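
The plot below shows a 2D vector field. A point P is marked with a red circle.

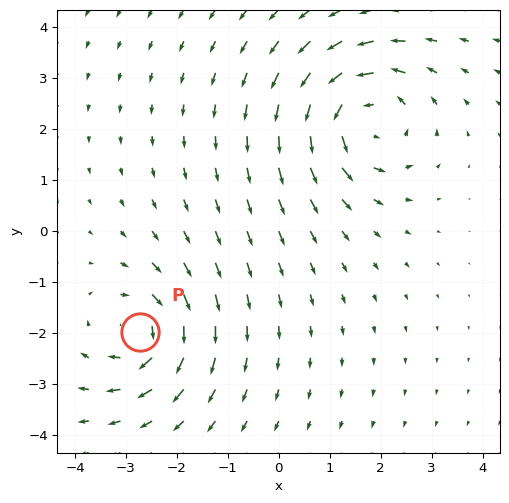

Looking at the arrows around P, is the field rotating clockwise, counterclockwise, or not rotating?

clockwise

Near P at (-2.7, -2.0) the arrows circulate clockwise. The curl (z-component) there is about -5; negative curl means clockwise rotation.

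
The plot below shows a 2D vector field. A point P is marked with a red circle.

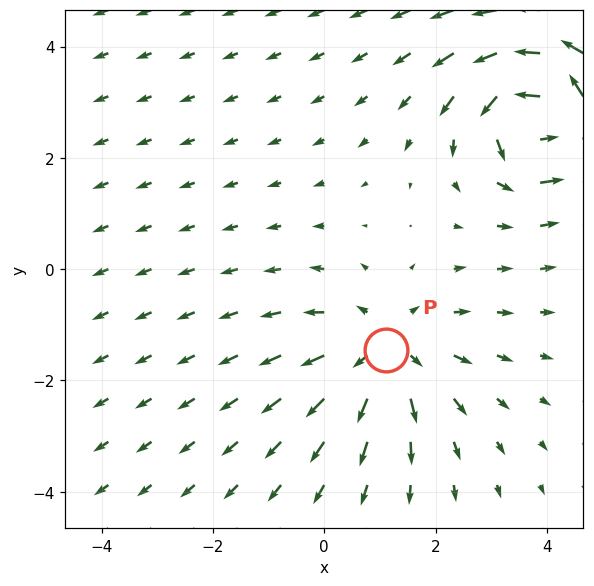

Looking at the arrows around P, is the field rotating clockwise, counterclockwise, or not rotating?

Near P at (1.1, -1.4) the arrows show no circulation. The curl there is ≈0.

not rotating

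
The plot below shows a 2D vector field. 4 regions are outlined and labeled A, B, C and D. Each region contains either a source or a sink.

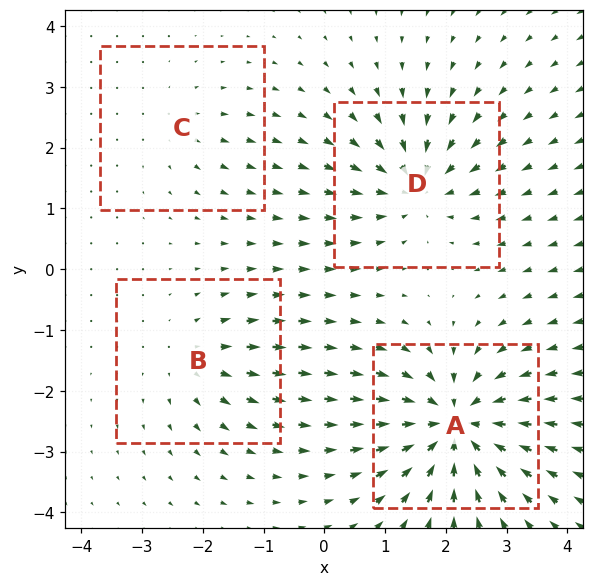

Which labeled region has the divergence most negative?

Divergence at each region's feature centre — A: about -8, B: about +4, C: about +2, D: about -6. Region A is most negative.

A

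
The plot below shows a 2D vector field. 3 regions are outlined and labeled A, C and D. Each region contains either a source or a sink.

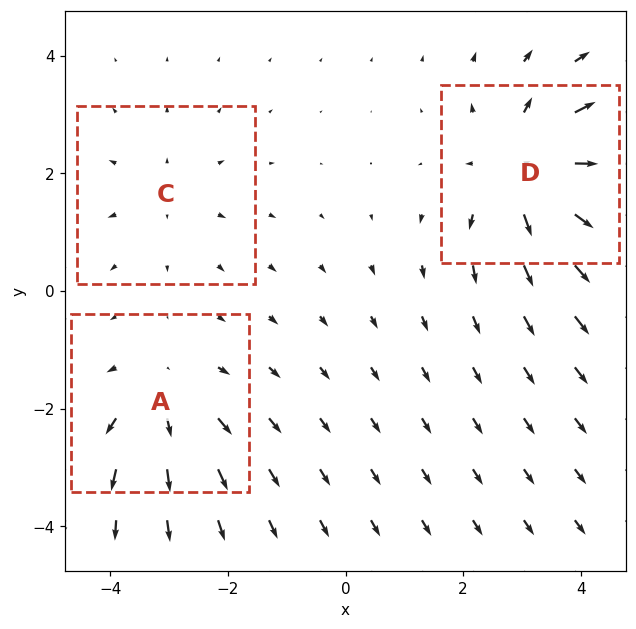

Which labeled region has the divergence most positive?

D

Divergence at each region's feature centre — A: about +3, C: about +2, D: about +5. Region D is most positive.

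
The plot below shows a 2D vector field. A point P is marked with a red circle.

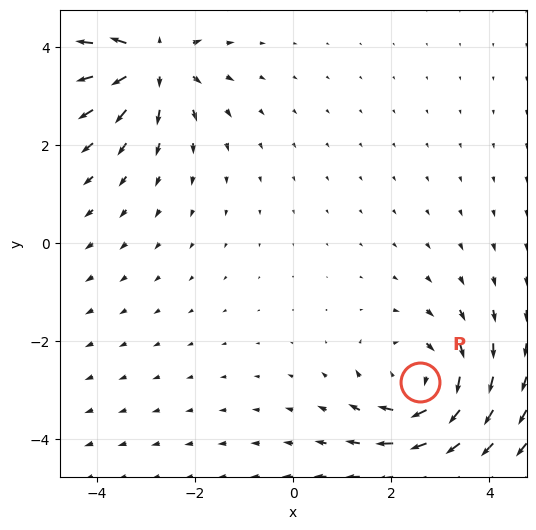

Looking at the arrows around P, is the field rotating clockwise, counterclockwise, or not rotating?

clockwise

Near P at (2.6, -2.8) the arrows circulate clockwise. The curl (z-component) there is about -3; negative curl means clockwise rotation.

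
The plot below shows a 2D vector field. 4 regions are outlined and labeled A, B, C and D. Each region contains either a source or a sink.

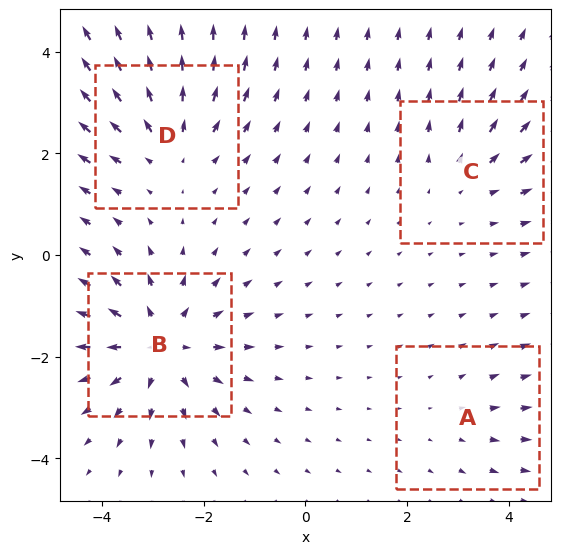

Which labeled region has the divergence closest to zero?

Divergence at each region's feature centre — A: about +2, B: about +6, C: about +3, D: about +4. Region A is closest to zero.

A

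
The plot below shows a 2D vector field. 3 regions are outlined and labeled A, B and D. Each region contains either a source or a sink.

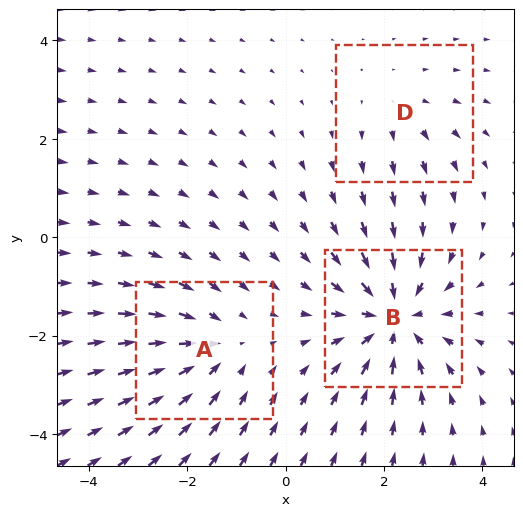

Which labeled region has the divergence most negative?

Divergence at each region's feature centre — A: about -3, B: about -4, D: about +2. Region B is most negative.

B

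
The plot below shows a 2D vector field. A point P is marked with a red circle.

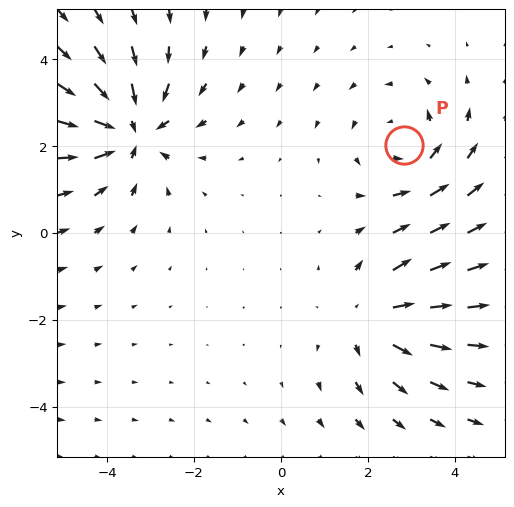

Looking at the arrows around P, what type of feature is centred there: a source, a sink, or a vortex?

At P (2.8, 2.0) the arrows circulate counterclockwise. Divergence ≈0, curl about +2 — near-zero divergence with nonzero curl is a vortex.

vortex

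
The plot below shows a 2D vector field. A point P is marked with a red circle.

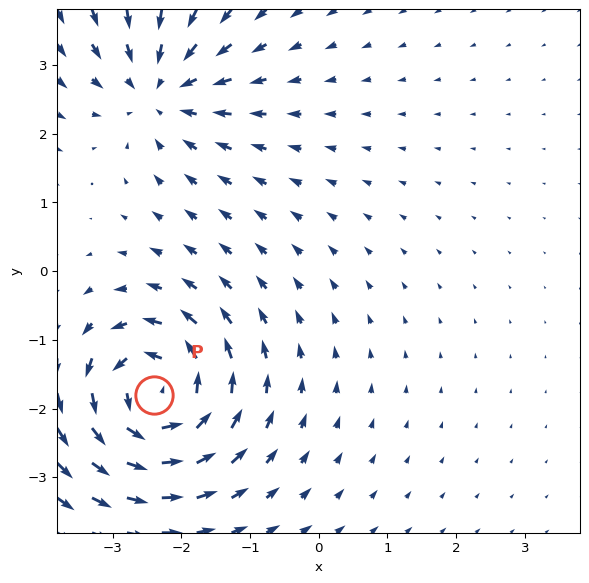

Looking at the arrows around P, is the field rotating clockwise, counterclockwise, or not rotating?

counterclockwise

Near P at (-2.4, -1.8) the arrows circulate counterclockwise. The curl (z-component) there is about +6; positive curl means counterclockwise rotation.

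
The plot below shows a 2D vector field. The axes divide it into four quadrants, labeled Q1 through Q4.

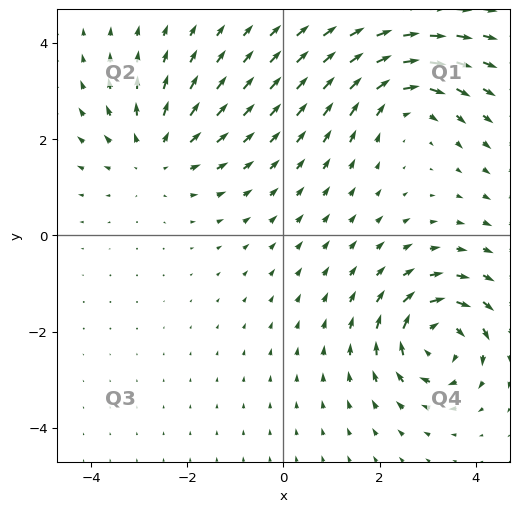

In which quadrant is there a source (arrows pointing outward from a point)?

Q2

The source sits at approximately (-2.7, 1.7), which lies in quadrant Q2. The divergence there is about +3, positive as expected for a source.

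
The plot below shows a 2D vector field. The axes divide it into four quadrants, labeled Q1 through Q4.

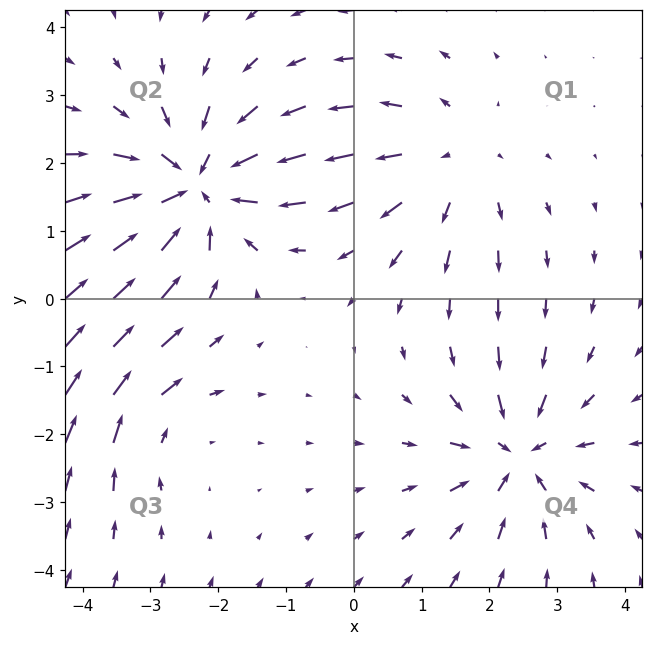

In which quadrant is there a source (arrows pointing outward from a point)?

The source sits at approximately (1.4, 2.0), which lies in quadrant Q1. The divergence there is about +3, positive as expected for a source.

Q1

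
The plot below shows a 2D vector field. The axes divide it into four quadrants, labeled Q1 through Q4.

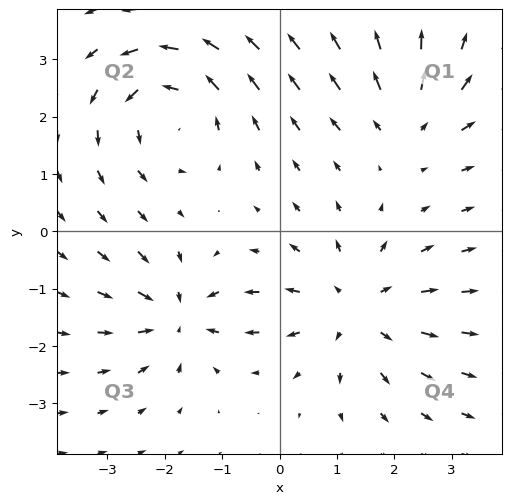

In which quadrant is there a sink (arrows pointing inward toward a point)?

The sink sits at approximately (-1.8, -1.5), which lies in quadrant Q3. The divergence there is about -5, negative as expected for a sink.

Q3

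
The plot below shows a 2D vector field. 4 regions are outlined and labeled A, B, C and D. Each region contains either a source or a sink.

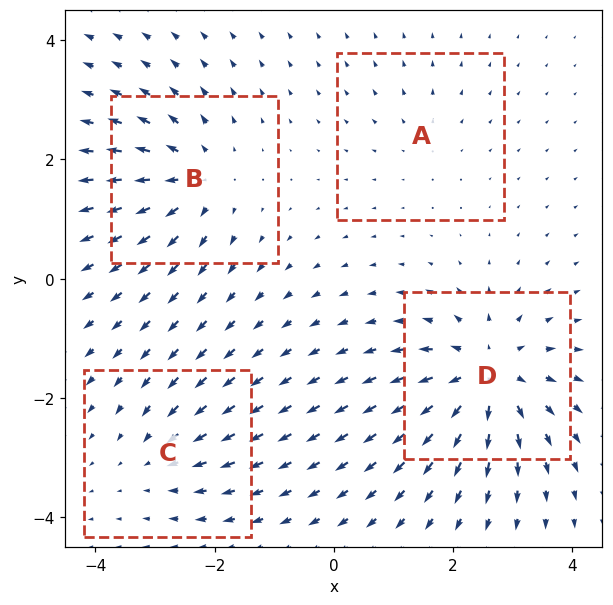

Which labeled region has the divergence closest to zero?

Divergence at each region's feature centre — A: about +2, B: about +6, C: about -3, D: about +8. Region A is closest to zero.

A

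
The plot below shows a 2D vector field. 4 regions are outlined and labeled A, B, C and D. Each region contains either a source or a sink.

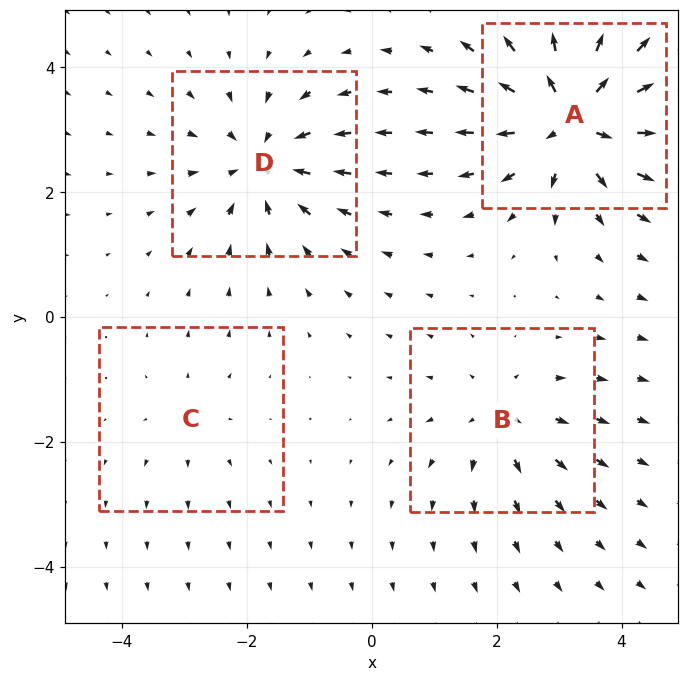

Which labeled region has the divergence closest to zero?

Divergence at each region's feature centre — A: about +8, B: about +4, C: about +2, D: about -5. Region C is closest to zero.

C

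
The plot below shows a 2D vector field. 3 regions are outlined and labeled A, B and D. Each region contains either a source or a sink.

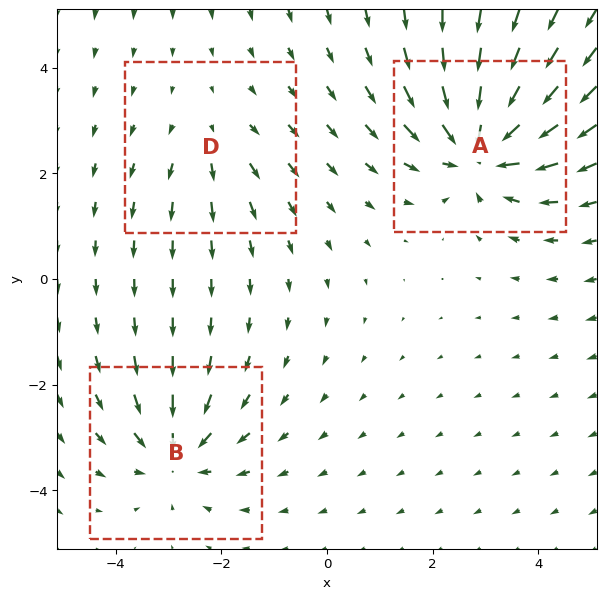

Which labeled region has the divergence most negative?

Divergence at each region's feature centre — A: about -6, B: about -4, D: about +2. Region A is most negative.

A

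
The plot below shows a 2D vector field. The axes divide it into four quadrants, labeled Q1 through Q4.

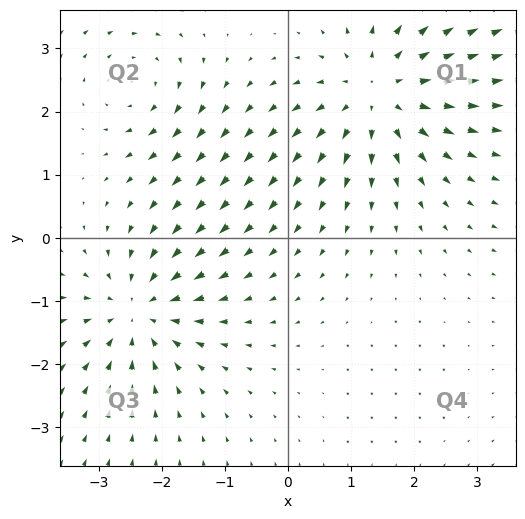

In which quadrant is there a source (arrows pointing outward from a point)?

The source sits at approximately (1.5, 2.3), which lies in quadrant Q1. The divergence there is about +5, positive as expected for a source.

Q1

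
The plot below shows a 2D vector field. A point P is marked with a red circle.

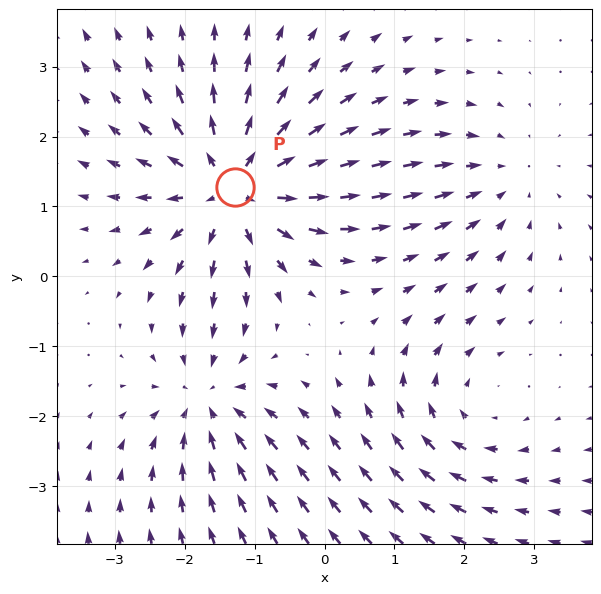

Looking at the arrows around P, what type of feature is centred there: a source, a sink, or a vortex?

source

At P (-1.3, 1.3) the arrows spread outward. Divergence about +5, curl ≈0 — positive divergence with near-zero curl is a source.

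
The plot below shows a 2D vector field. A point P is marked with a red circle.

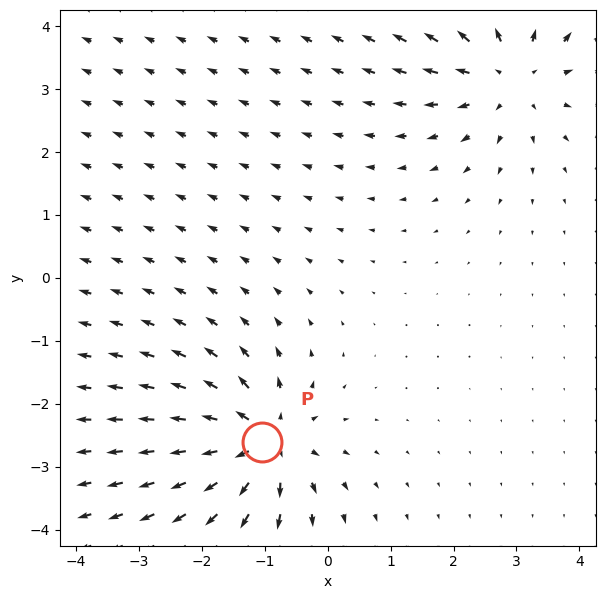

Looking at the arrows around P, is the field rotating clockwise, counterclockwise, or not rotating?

Near P at (-1.0, -2.6) the arrows show no circulation. The curl there is ≈0.

not rotating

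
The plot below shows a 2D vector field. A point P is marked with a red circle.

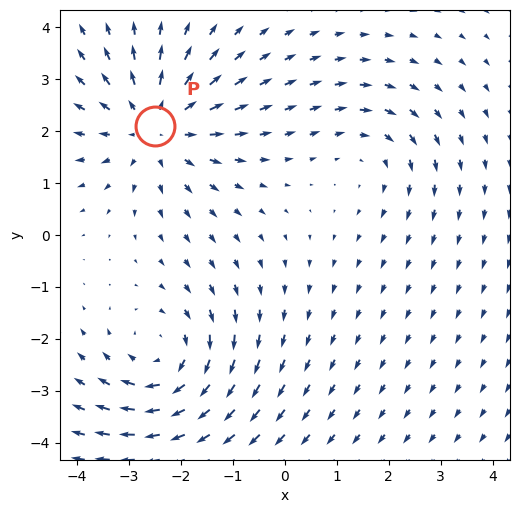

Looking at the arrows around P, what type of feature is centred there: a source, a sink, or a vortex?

source

At P (-2.5, 2.1) the arrows spread outward. Divergence about +4, curl ≈0 — positive divergence with near-zero curl is a source.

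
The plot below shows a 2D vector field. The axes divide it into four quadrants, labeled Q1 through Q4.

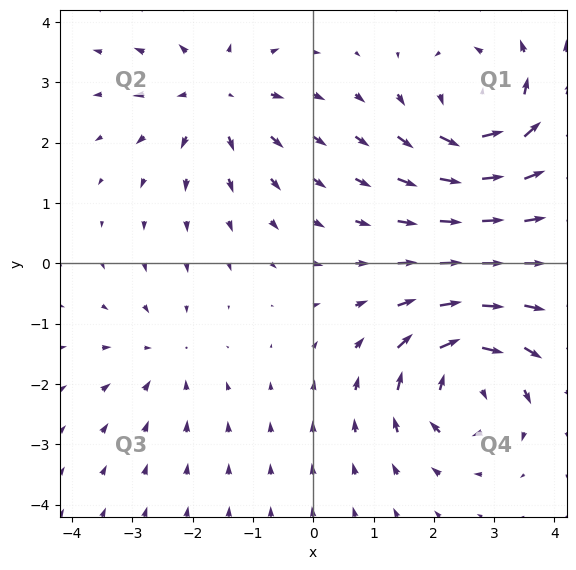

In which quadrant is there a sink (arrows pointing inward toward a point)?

Q3

The sink sits at approximately (-2.5, -1.5), which lies in quadrant Q3. The divergence there is about -3, negative as expected for a sink.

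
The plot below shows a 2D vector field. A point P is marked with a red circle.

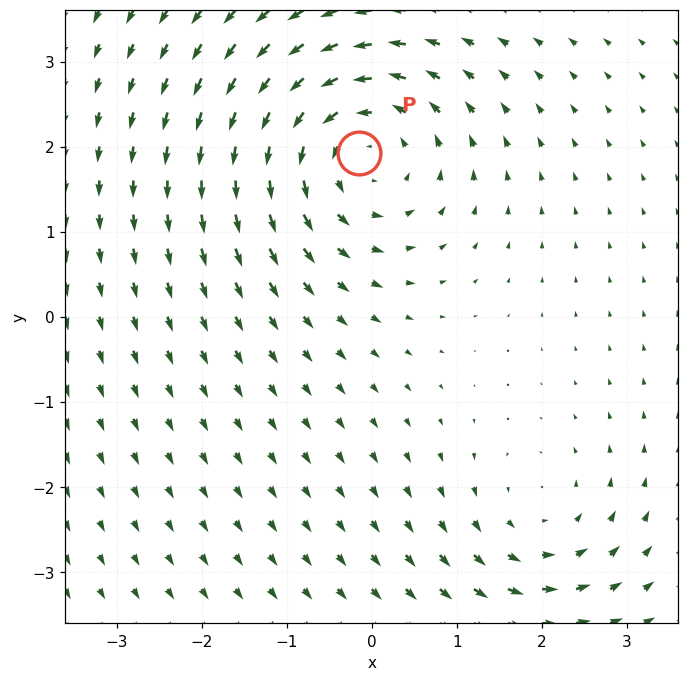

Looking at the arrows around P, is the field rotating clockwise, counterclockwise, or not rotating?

Near P at (-0.2, 1.9) the arrows circulate counterclockwise. The curl (z-component) there is about +4; positive curl means counterclockwise rotation.

counterclockwise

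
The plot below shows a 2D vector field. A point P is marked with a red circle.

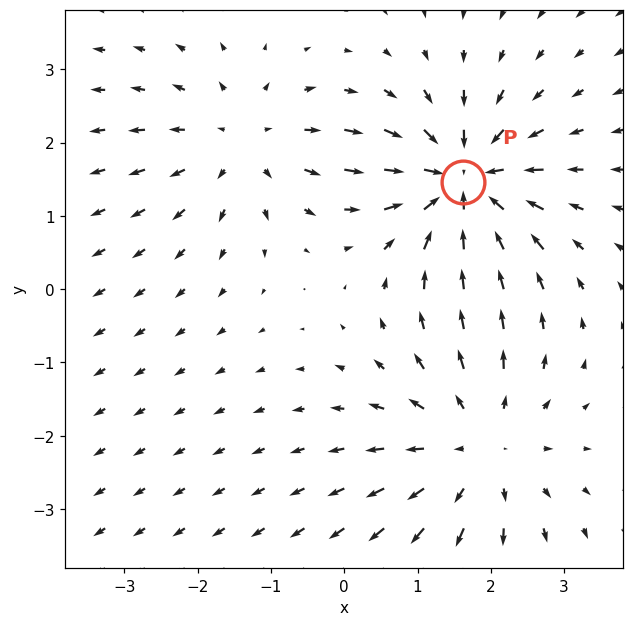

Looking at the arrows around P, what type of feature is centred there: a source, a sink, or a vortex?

At P (1.6, 1.5) the arrows converge inward. Divergence about -6, curl ≈0 — negative divergence with near-zero curl is a sink.

sink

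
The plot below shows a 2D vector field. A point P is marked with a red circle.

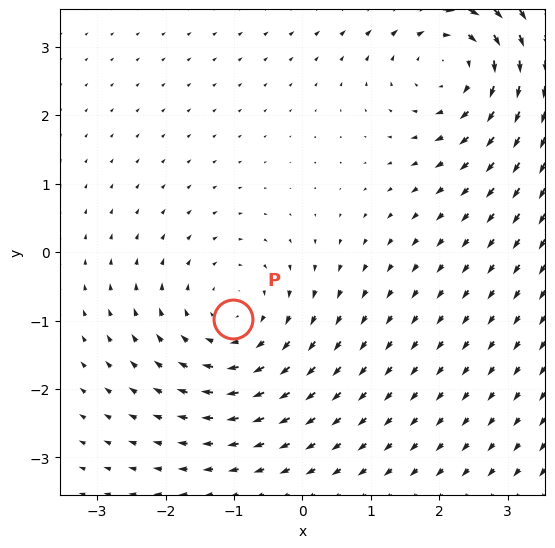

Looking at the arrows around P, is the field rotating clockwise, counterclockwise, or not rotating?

clockwise

Near P at (-1.0, -1.0) the arrows circulate clockwise. The curl (z-component) there is about -2; negative curl means clockwise rotation.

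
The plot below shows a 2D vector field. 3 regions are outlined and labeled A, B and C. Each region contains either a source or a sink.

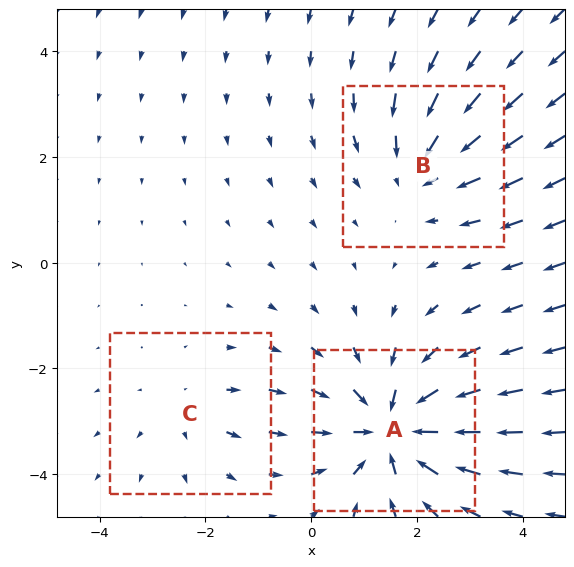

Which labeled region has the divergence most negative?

Divergence at each region's feature centre — A: about -4, B: about -3, C: about +2. Region A is most negative.

A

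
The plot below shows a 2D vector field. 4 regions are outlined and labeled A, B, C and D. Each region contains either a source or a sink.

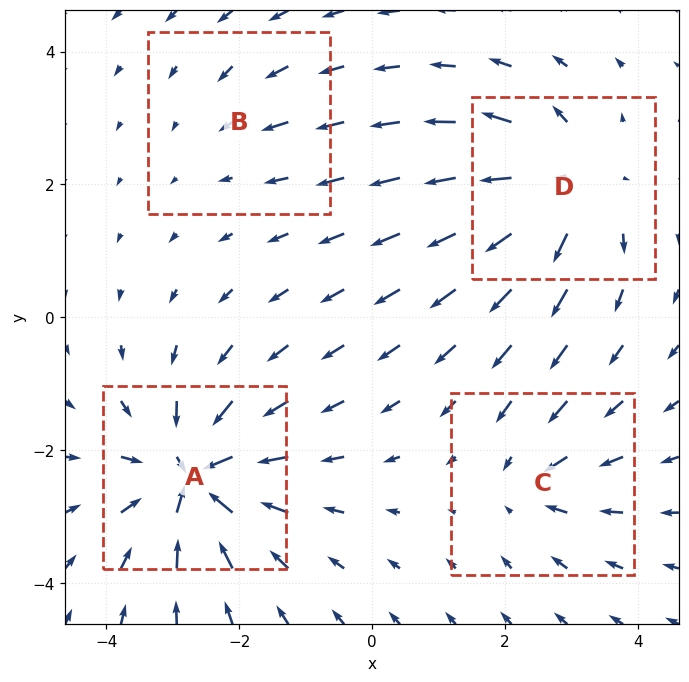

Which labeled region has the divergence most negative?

A

Divergence at each region's feature centre — A: about -8, B: about -2, C: about -4, D: about +6. Region A is most negative.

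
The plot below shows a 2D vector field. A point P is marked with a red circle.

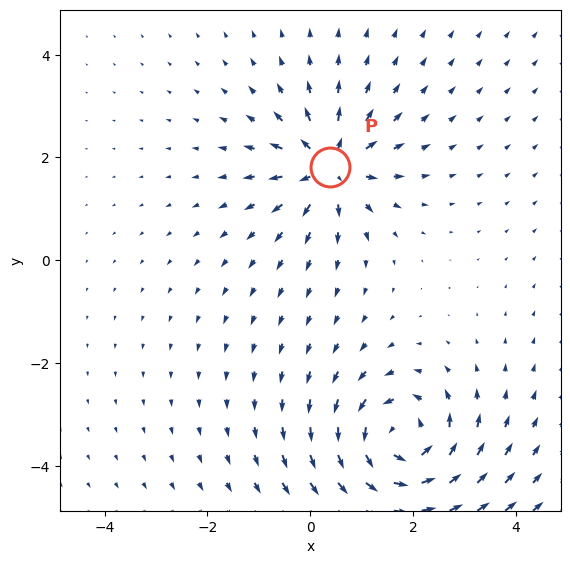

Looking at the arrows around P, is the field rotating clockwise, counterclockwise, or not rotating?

not rotating

Near P at (0.4, 1.8) the arrows show no circulation. The curl there is ≈0.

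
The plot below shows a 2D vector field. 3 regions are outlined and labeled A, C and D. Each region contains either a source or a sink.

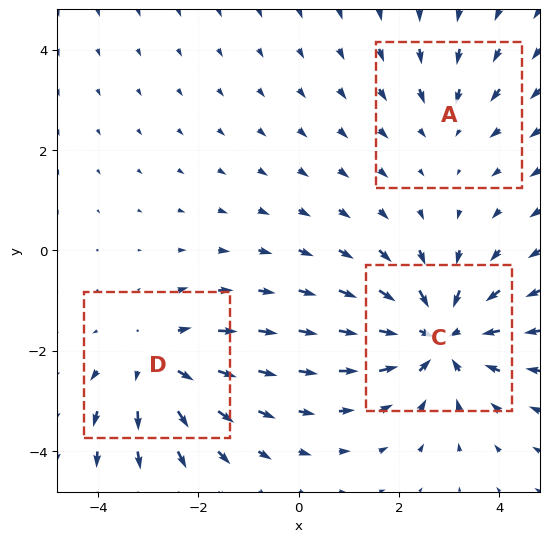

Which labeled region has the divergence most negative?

C

Divergence at each region's feature centre — A: about -2, C: about -4, D: about +3. Region C is most negative.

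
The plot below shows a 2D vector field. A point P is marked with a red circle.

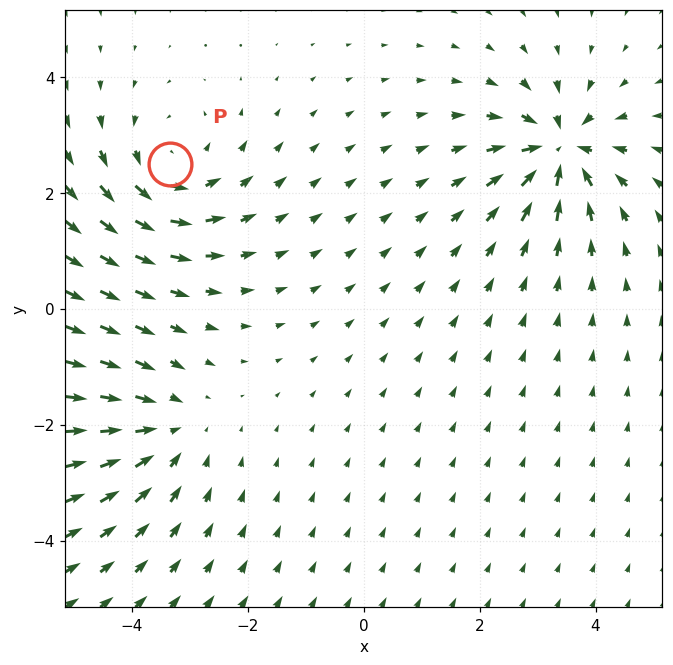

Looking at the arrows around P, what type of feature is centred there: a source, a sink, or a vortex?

vortex

At P (-3.3, 2.5) the arrows circulate counterclockwise. Divergence ≈0, curl about +4 — near-zero divergence with nonzero curl is a vortex.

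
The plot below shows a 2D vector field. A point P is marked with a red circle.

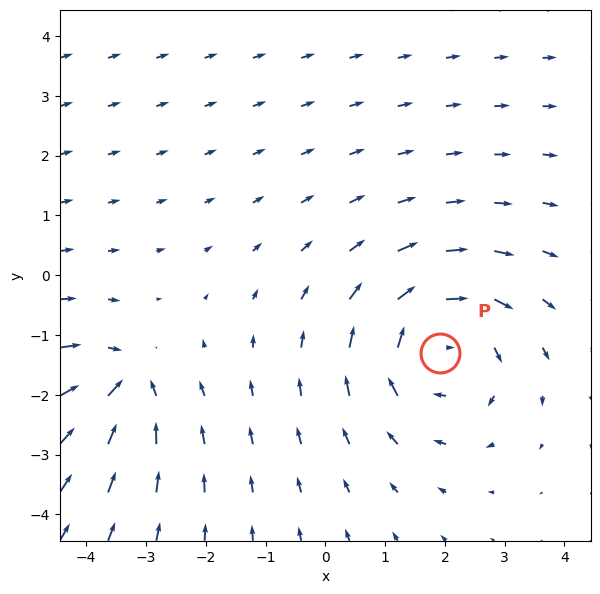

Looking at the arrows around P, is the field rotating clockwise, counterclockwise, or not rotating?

Near P at (1.9, -1.3) the arrows circulate clockwise. The curl (z-component) there is about -4; negative curl means clockwise rotation.

clockwise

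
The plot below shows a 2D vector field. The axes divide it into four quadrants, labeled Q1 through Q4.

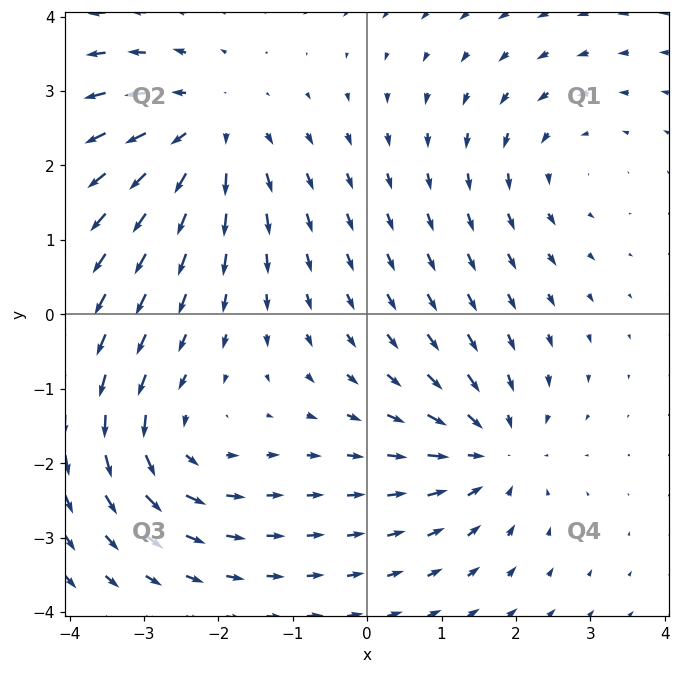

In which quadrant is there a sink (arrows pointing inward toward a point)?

Q4

The sink sits at approximately (1.7, -1.8), which lies in quadrant Q4. The divergence there is about -4, negative as expected for a sink.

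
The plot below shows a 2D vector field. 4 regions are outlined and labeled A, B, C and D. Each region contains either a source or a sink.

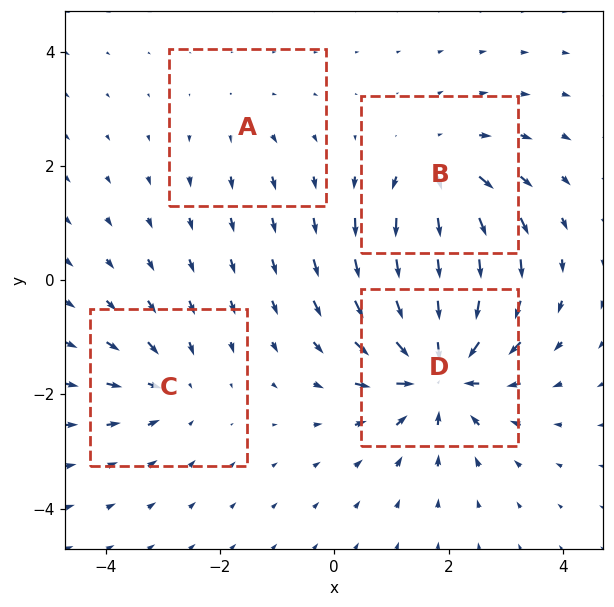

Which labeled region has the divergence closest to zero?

Divergence at each region's feature centre — A: about +2, B: about +5, C: about -3, D: about -8. Region A is closest to zero.

A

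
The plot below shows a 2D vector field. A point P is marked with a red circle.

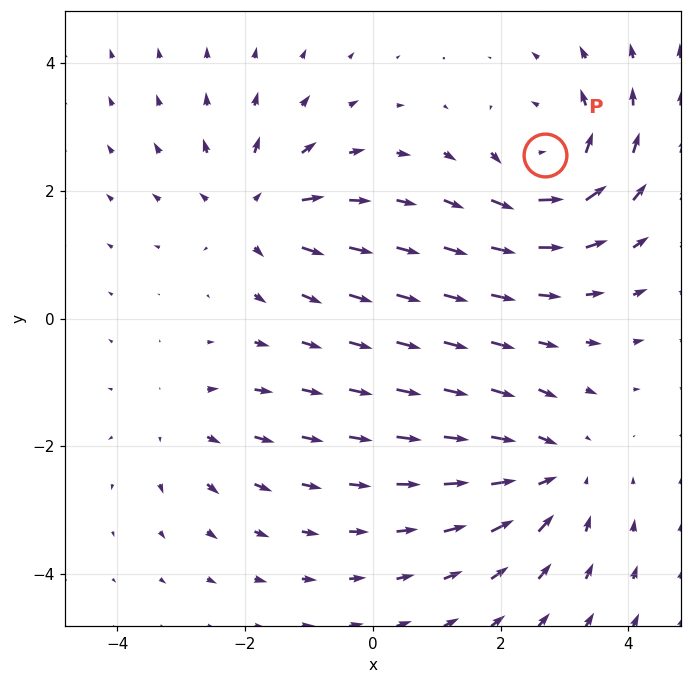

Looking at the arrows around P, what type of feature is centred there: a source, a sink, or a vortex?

vortex

At P (2.7, 2.6) the arrows circulate counterclockwise. Divergence ≈0, curl about +4 — near-zero divergence with nonzero curl is a vortex.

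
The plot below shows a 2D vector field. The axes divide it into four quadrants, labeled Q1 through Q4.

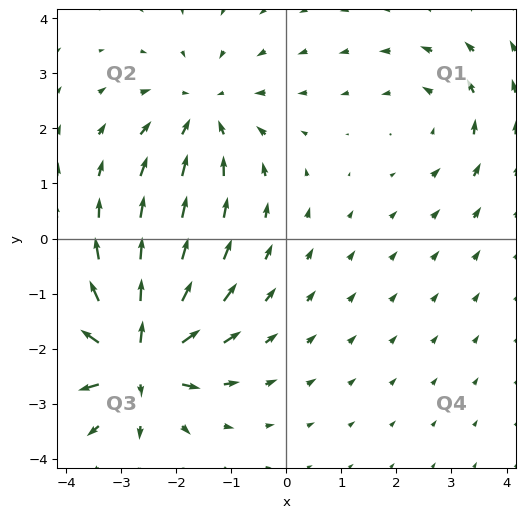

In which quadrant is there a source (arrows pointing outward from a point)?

The source sits at approximately (-2.7, -2.2), which lies in quadrant Q3. The divergence there is about +7, positive as expected for a source.

Q3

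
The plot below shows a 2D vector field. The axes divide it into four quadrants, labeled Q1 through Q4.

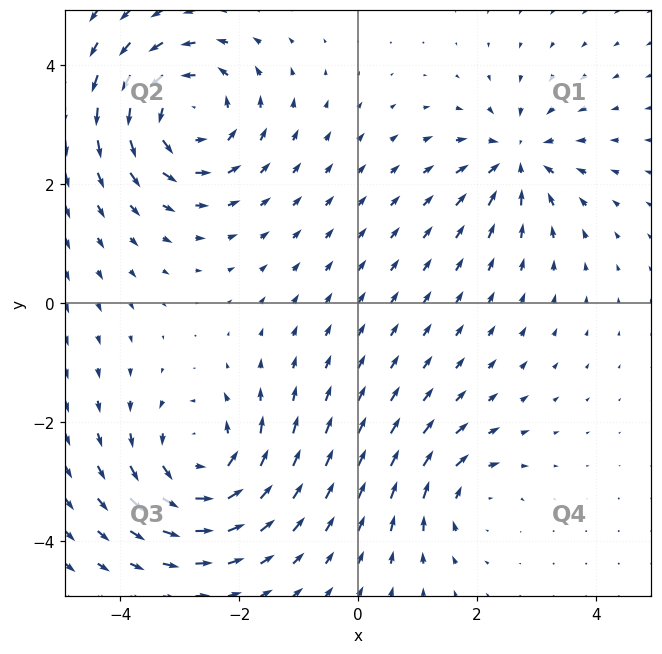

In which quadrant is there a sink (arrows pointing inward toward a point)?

The sink sits at approximately (2.7, 2.4), which lies in quadrant Q1. The divergence there is about -5, negative as expected for a sink.

Q1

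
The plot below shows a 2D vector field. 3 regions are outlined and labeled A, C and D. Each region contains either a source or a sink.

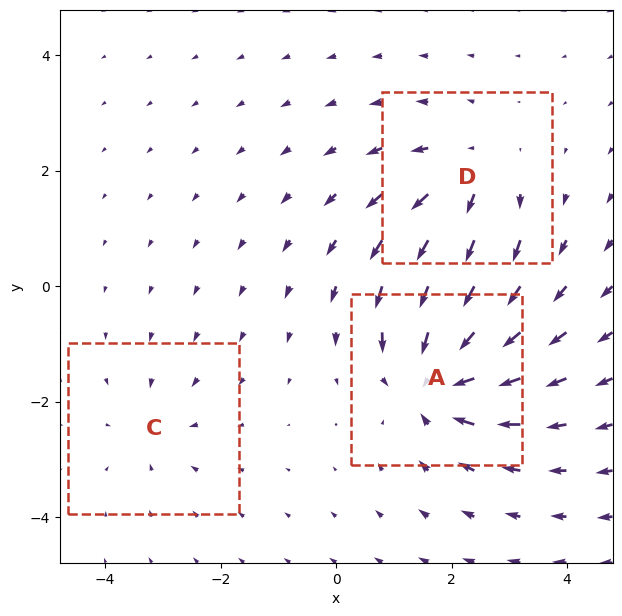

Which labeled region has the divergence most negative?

A

Divergence at each region's feature centre — A: about -5, C: about -2, D: about +3. Region A is most negative.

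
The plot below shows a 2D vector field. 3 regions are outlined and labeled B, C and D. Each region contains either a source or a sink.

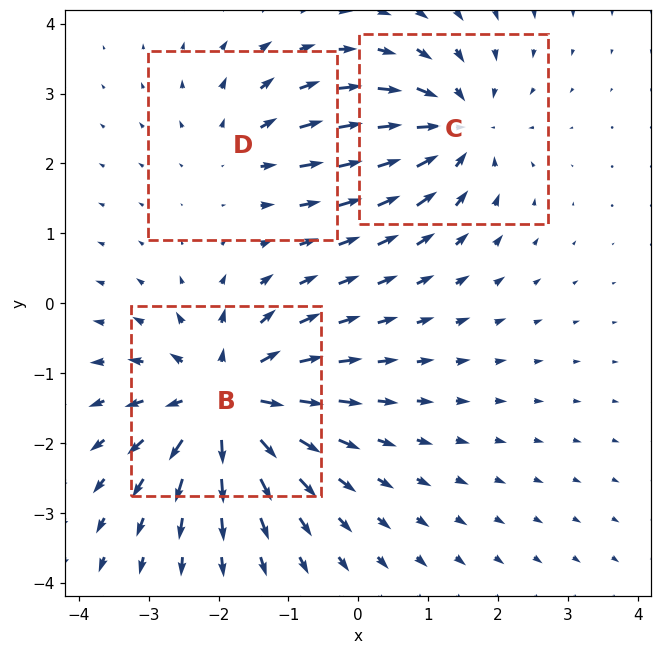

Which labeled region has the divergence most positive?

Divergence at each region's feature centre — B: about +5, C: about -4, D: about +2. Region B is most positive.

B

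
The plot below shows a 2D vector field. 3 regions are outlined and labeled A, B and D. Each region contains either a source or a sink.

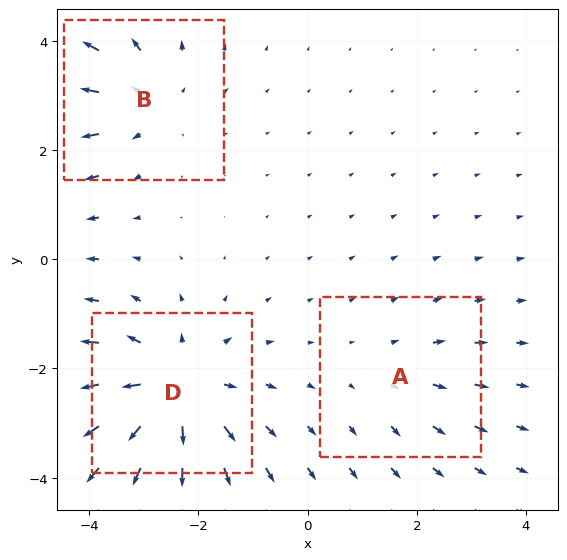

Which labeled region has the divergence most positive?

D

Divergence at each region's feature centre — A: about +2, B: about +3, D: about +5. Region D is most positive.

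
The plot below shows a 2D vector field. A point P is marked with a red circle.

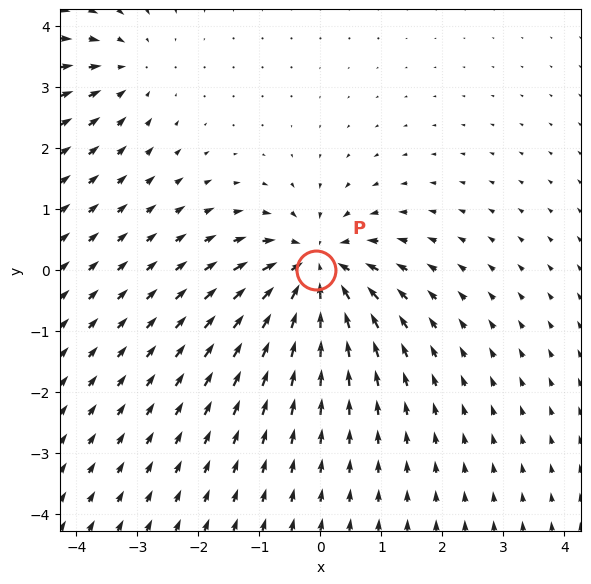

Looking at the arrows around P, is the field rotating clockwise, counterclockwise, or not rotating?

not rotating

Near P at (-0.1, 0.0) the arrows show no circulation. The curl there is ≈0.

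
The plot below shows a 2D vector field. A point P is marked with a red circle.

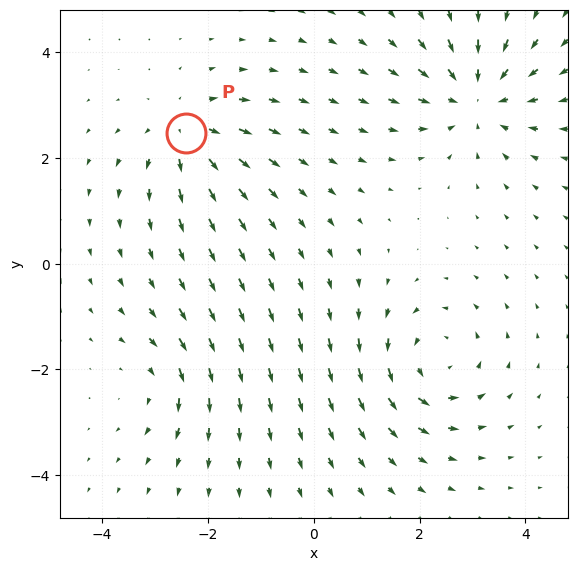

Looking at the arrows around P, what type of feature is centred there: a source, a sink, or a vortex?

At P (-2.4, 2.5) the arrows spread outward. Divergence about +4, curl ≈0 — positive divergence with near-zero curl is a source.

source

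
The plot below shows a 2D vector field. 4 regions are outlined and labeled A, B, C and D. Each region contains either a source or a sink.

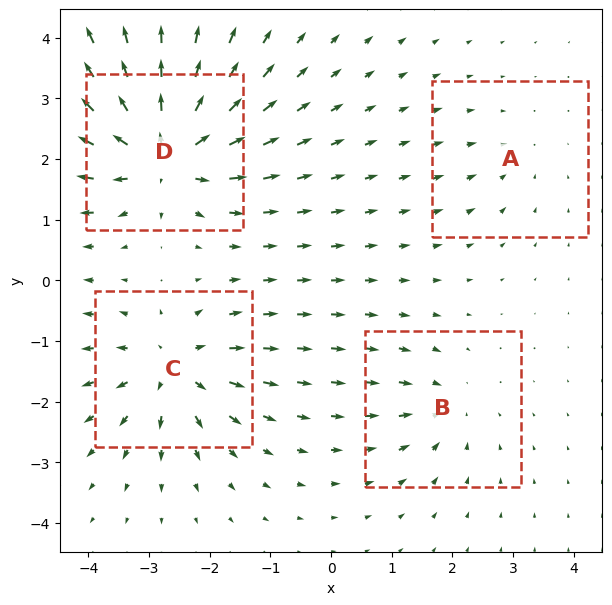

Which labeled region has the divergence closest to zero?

Divergence at each region's feature centre — A: about -2, B: about -4, C: about +6, D: about +9. Region A is closest to zero.

A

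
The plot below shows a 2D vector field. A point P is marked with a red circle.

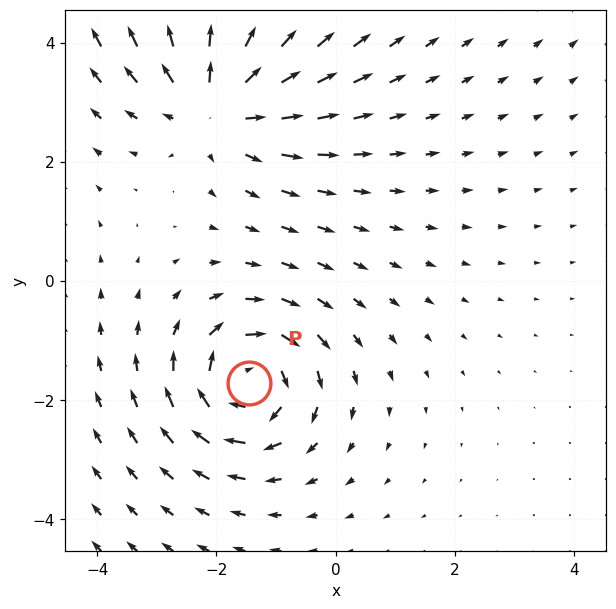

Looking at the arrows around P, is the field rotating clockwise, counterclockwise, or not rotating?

clockwise

Near P at (-1.5, -1.7) the arrows circulate clockwise. The curl (z-component) there is about -6; negative curl means clockwise rotation.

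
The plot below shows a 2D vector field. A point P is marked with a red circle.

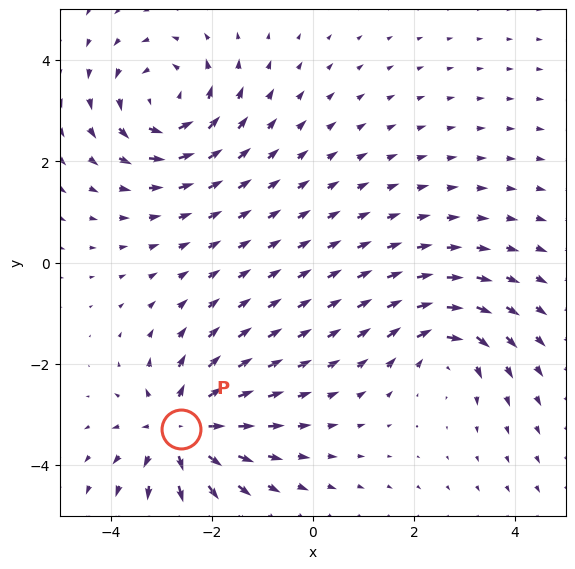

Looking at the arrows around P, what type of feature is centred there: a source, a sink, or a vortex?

source

At P (-2.6, -3.3) the arrows spread outward. Divergence about +5, curl ≈0 — positive divergence with near-zero curl is a source.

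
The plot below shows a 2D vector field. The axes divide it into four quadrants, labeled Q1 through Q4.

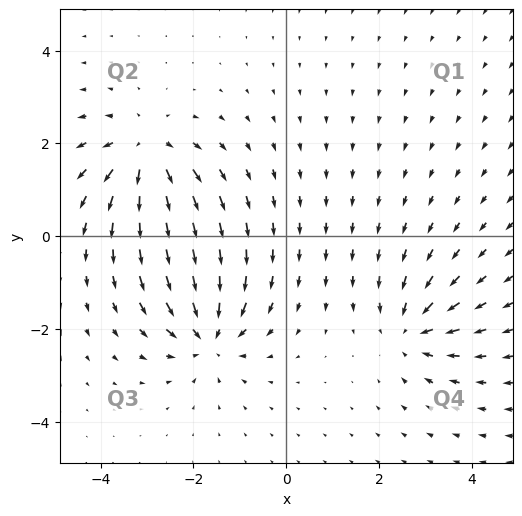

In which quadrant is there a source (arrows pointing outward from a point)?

Q2

The source sits at approximately (-3.0, 1.8), which lies in quadrant Q2. The divergence there is about +5, positive as expected for a source.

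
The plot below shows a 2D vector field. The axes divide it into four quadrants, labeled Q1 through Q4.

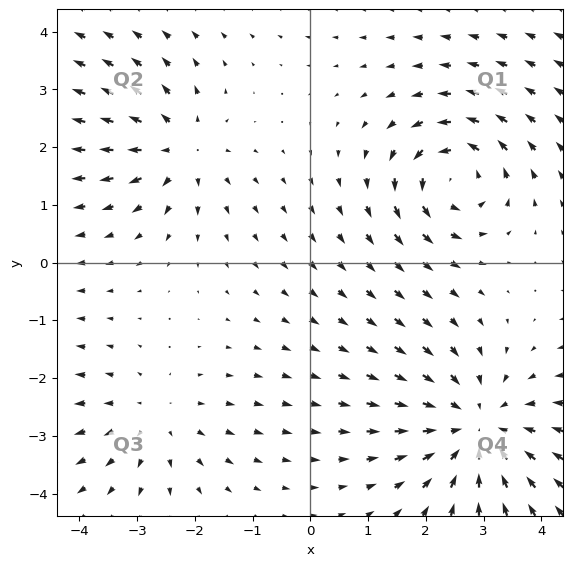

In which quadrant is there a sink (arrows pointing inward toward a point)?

Q4

The sink sits at approximately (2.9, -2.9), which lies in quadrant Q4. The divergence there is about -4, negative as expected for a sink.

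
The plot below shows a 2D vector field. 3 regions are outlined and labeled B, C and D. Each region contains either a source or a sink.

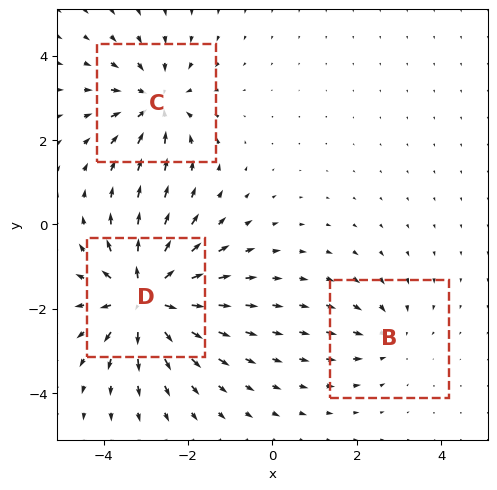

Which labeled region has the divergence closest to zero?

Divergence at each region's feature centre — B: about -2, C: about -4, D: about +6. Region B is closest to zero.

B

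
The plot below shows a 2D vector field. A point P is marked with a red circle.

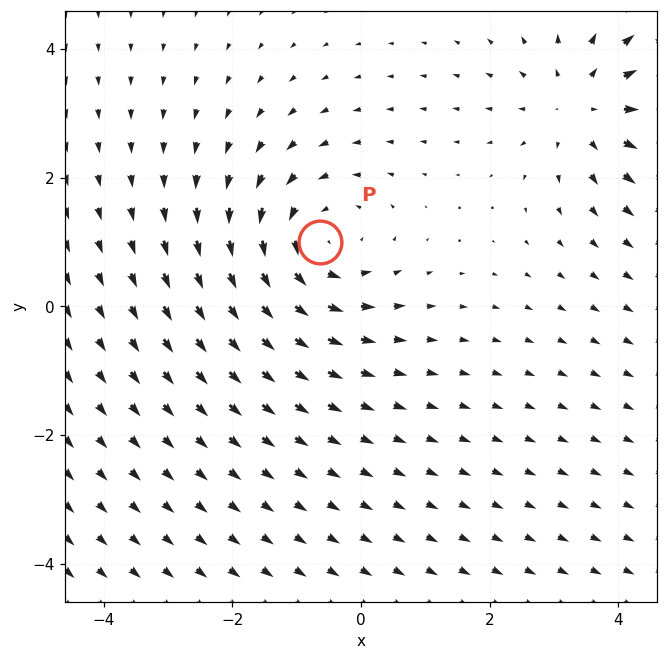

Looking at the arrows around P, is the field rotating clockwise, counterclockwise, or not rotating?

counterclockwise

Near P at (-0.6, 1.0) the arrows circulate counterclockwise. The curl (z-component) there is about +3; positive curl means counterclockwise rotation.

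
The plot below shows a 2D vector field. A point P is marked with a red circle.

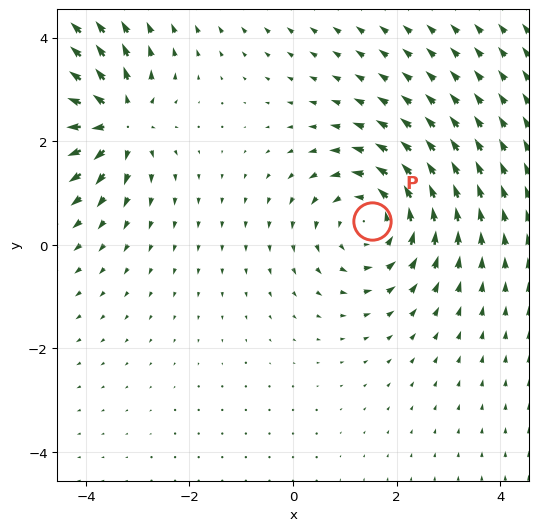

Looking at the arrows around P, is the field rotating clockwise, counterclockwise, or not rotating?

Near P at (1.5, 0.5) the arrows circulate counterclockwise. The curl (z-component) there is about +3; positive curl means counterclockwise rotation.

counterclockwise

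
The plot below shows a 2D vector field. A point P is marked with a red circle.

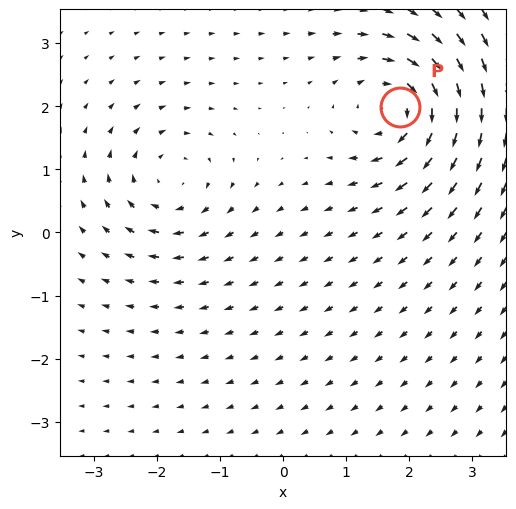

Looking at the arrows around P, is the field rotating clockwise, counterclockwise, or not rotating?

clockwise

Near P at (1.8, 2.0) the arrows circulate clockwise. The curl (z-component) there is about -7; negative curl means clockwise rotation.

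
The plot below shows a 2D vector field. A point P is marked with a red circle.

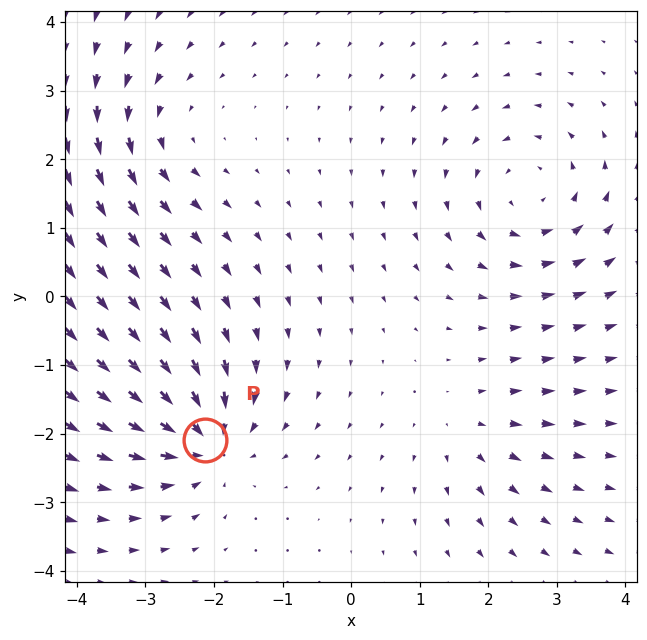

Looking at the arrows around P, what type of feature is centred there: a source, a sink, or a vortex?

At P (-2.1, -2.1) the arrows converge inward. Divergence about -6, curl ≈0 — negative divergence with near-zero curl is a sink.

sink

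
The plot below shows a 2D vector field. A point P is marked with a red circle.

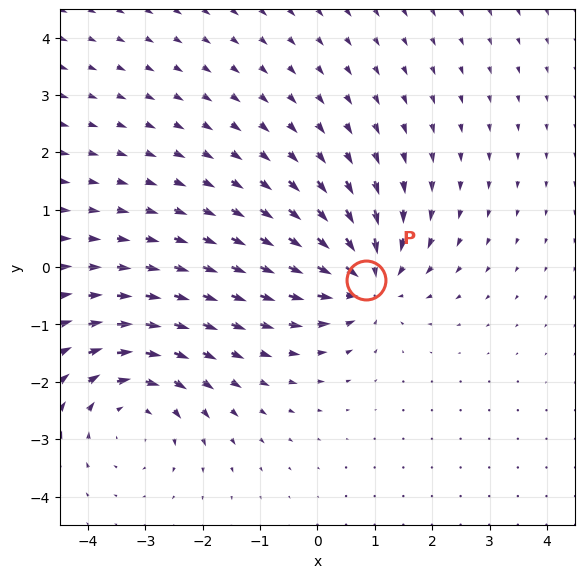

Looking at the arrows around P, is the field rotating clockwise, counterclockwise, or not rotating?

Near P at (0.9, -0.2) the arrows show no circulation. The curl there is ≈0.

not rotating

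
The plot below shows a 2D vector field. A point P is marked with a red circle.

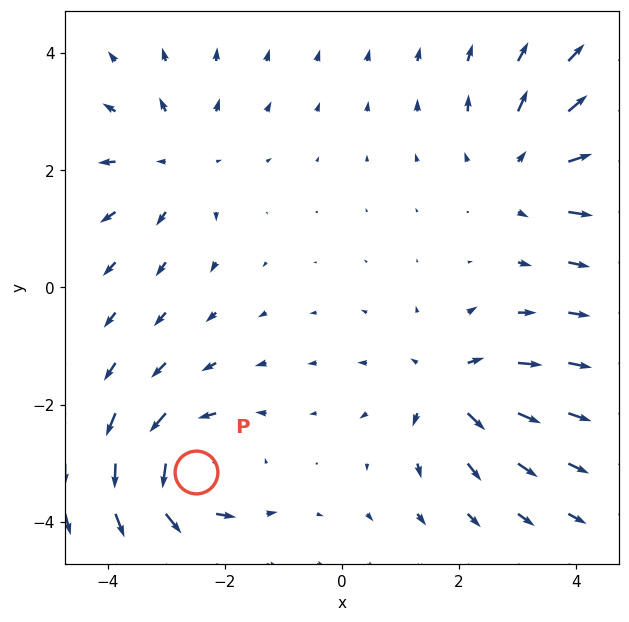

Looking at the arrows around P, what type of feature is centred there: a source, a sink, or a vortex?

vortex

At P (-2.5, -3.1) the arrows circulate counterclockwise. Divergence ≈0, curl about +6 — near-zero divergence with nonzero curl is a vortex.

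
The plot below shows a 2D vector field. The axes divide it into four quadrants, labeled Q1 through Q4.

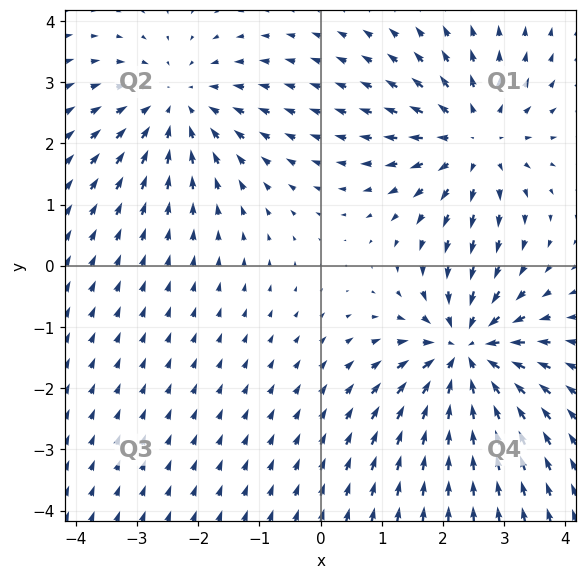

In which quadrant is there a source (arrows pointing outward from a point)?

The source sits at approximately (2.5, 2.0), which lies in quadrant Q1. The divergence there is about +4, positive as expected for a source.

Q1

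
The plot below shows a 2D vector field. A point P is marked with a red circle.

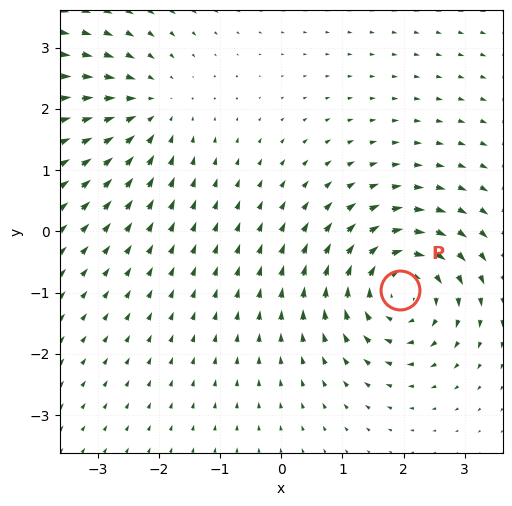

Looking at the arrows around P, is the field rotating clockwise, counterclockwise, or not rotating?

clockwise

Near P at (1.9, -1.0) the arrows circulate clockwise. The curl (z-component) there is about -5; negative curl means clockwise rotation.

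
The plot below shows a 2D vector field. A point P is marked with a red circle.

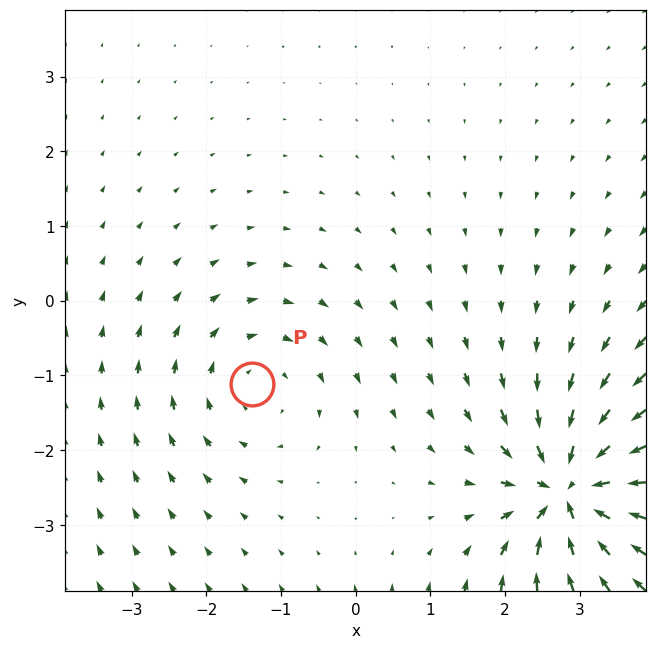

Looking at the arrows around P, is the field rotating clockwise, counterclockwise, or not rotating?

clockwise

Near P at (-1.4, -1.1) the arrows circulate clockwise. The curl (z-component) there is about -3; negative curl means clockwise rotation.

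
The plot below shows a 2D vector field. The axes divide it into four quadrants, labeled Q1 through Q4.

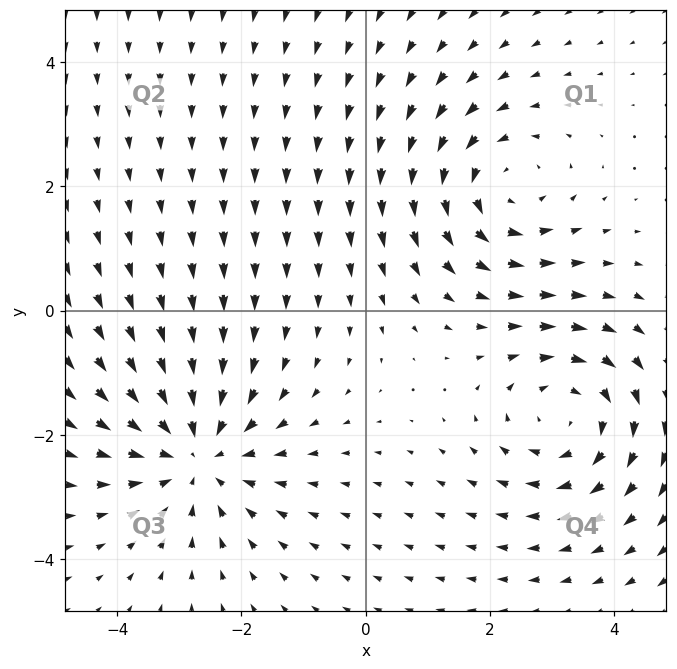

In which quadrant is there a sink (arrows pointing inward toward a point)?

The sink sits at approximately (-2.7, -2.3), which lies in quadrant Q3. The divergence there is about -3, negative as expected for a sink.

Q3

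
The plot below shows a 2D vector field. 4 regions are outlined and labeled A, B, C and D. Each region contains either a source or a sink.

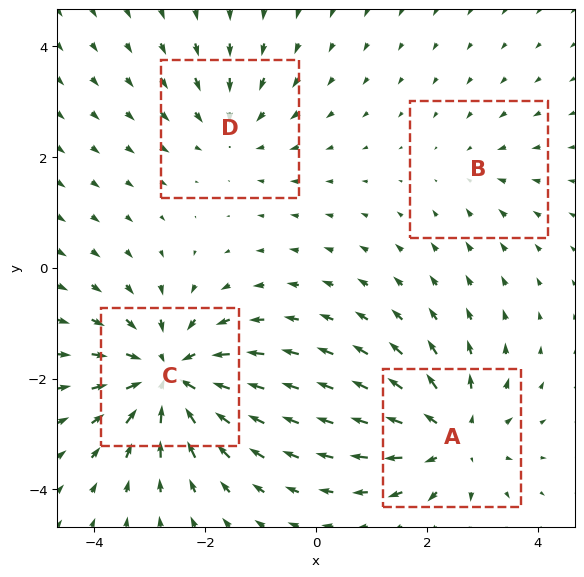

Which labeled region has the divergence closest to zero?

B

Divergence at each region's feature centre — A: about +5, B: about -2, C: about -7, D: about -3. Region B is closest to zero.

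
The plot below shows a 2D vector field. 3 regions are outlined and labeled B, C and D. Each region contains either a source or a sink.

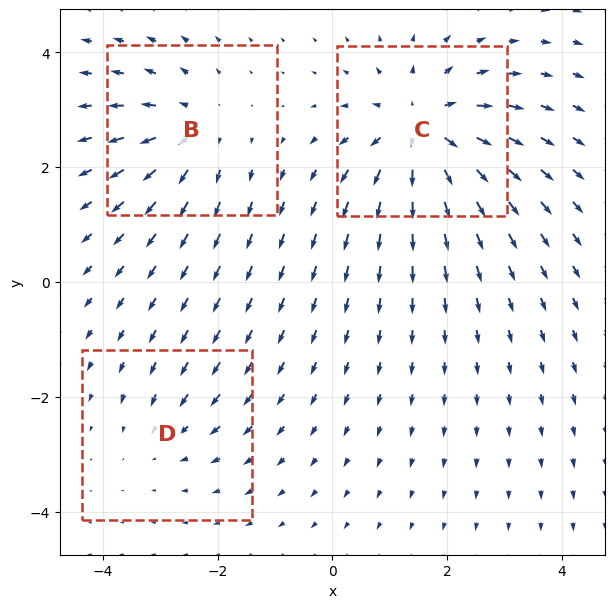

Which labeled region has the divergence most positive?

C

Divergence at each region's feature centre — B: about +3, C: about +5, D: about -2. Region C is most positive.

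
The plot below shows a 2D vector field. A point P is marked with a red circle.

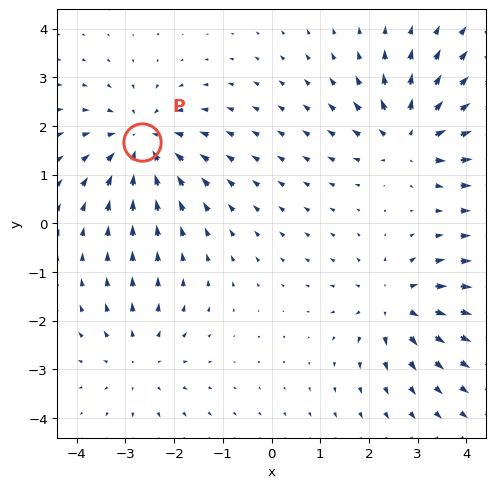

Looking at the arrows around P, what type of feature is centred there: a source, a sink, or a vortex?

sink

At P (-2.7, 1.7) the arrows converge inward. Divergence about -5, curl ≈0 — negative divergence with near-zero curl is a sink.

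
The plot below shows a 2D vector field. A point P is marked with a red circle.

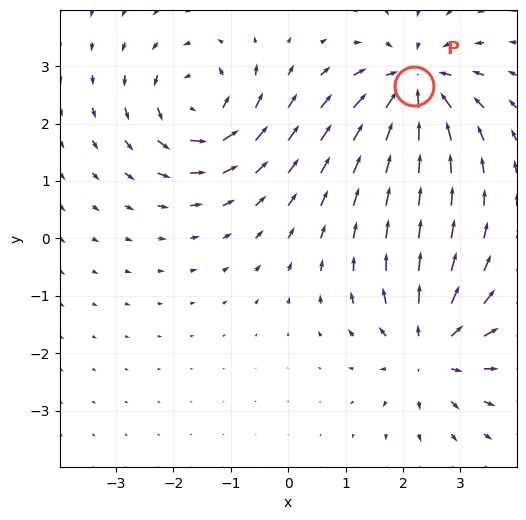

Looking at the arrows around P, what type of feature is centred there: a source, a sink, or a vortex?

sink

At P (2.2, 2.7) the arrows converge inward. Divergence about -6, curl ≈0 — negative divergence with near-zero curl is a sink.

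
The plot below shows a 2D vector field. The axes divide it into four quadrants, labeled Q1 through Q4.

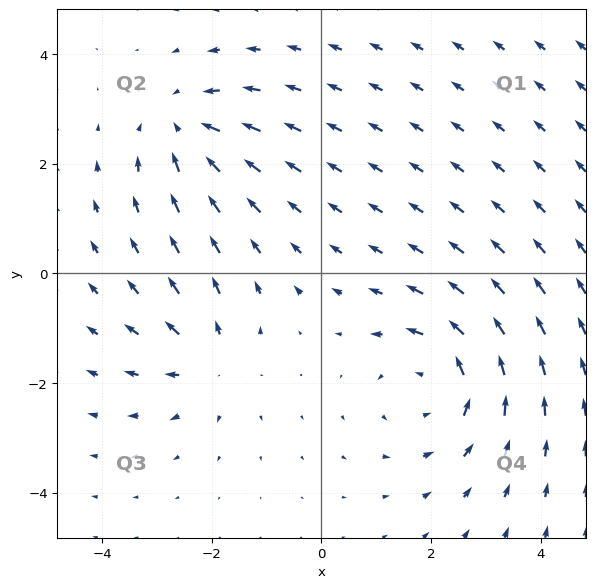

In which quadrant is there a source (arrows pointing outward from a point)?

Q3

The source sits at approximately (-2.0, -1.6), which lies in quadrant Q3. The divergence there is about +3, positive as expected for a source.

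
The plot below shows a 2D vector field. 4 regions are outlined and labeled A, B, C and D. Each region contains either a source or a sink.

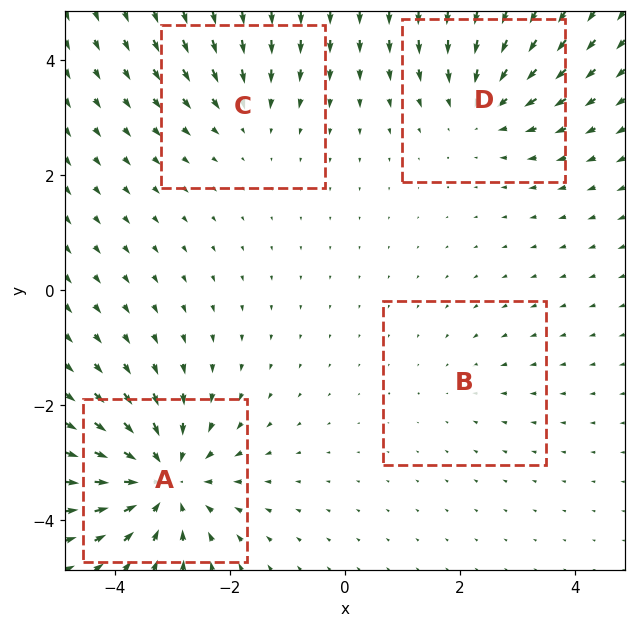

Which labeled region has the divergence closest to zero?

Divergence at each region's feature centre — A: about -7, B: about -2, C: about -3, D: about -5. Region B is closest to zero.

B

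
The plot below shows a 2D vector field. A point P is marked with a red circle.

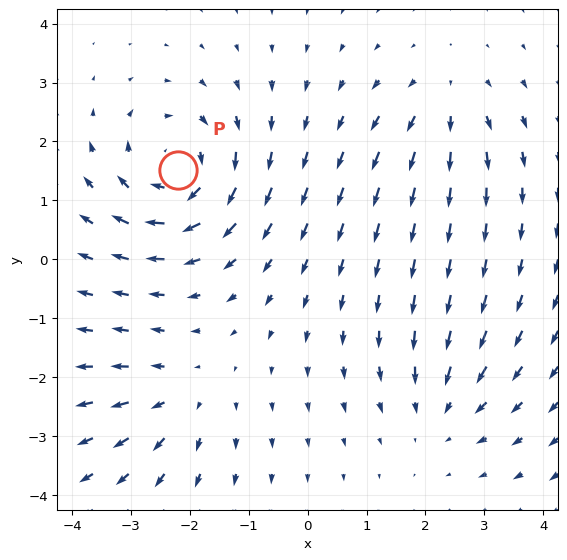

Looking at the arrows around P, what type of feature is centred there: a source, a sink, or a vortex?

At P (-2.2, 1.5) the arrows circulate clockwise. Divergence ≈0, curl about -5 — near-zero divergence with nonzero curl is a vortex.

vortex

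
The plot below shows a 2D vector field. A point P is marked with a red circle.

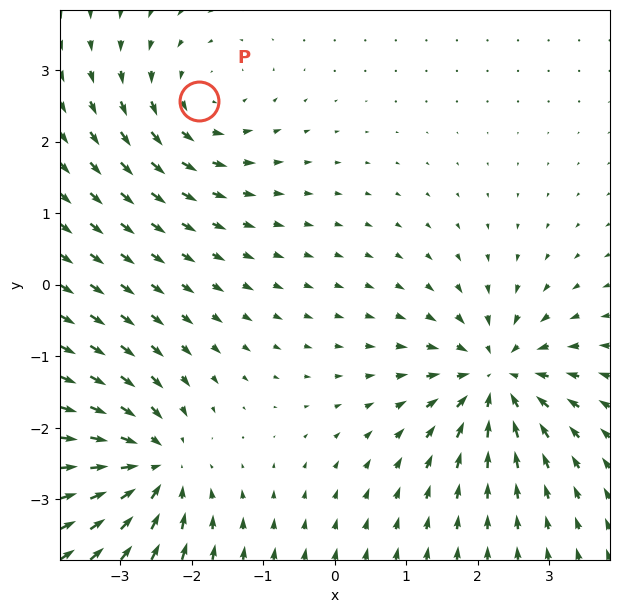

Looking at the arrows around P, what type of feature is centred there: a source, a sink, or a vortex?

vortex

At P (-1.9, 2.6) the arrows circulate counterclockwise. Divergence ≈0, curl about +3 — near-zero divergence with nonzero curl is a vortex.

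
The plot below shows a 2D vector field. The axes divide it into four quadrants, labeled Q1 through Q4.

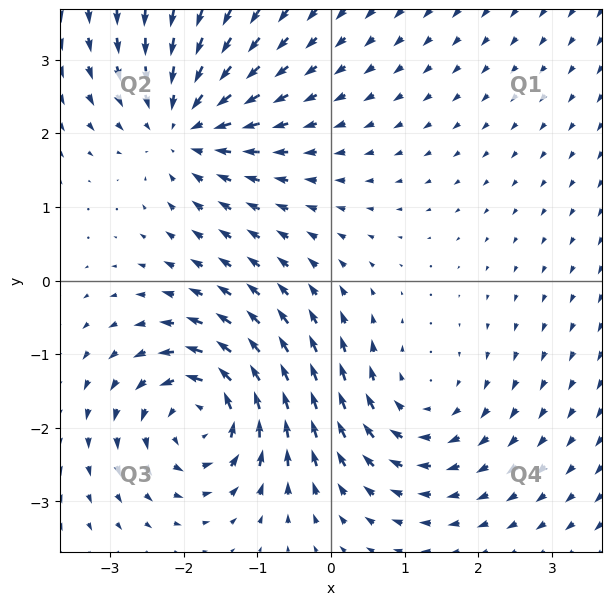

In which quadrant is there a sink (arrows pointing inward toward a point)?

Q2

The sink sits at approximately (-2.0, 2.1), which lies in quadrant Q2. The divergence there is about -4, negative as expected for a sink.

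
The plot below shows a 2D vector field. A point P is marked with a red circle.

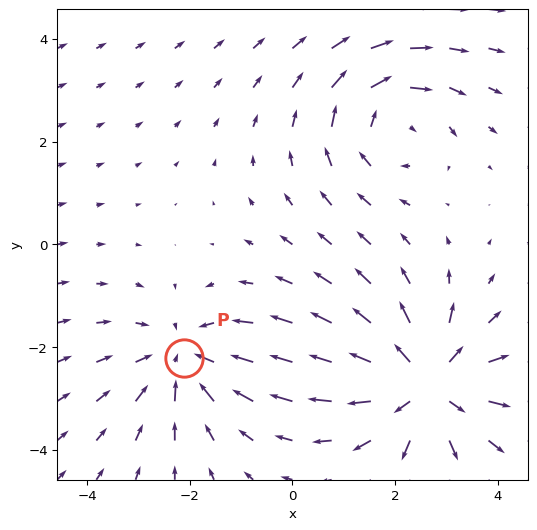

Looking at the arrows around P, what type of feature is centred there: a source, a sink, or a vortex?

sink

At P (-2.1, -2.2) the arrows converge inward. Divergence about -3, curl ≈0 — negative divergence with near-zero curl is a sink.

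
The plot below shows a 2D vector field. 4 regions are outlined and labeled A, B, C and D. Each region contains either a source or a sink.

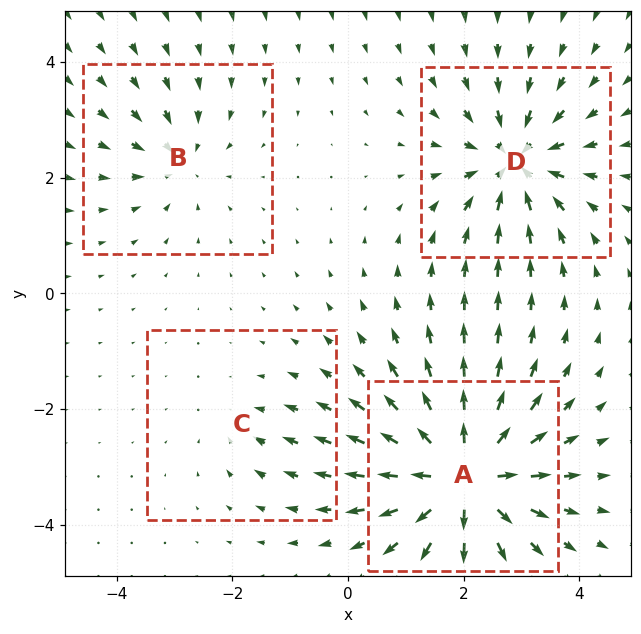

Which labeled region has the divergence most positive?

A

Divergence at each region's feature centre — A: about +9, B: about -4, C: about -2, D: about -6. Region A is most positive.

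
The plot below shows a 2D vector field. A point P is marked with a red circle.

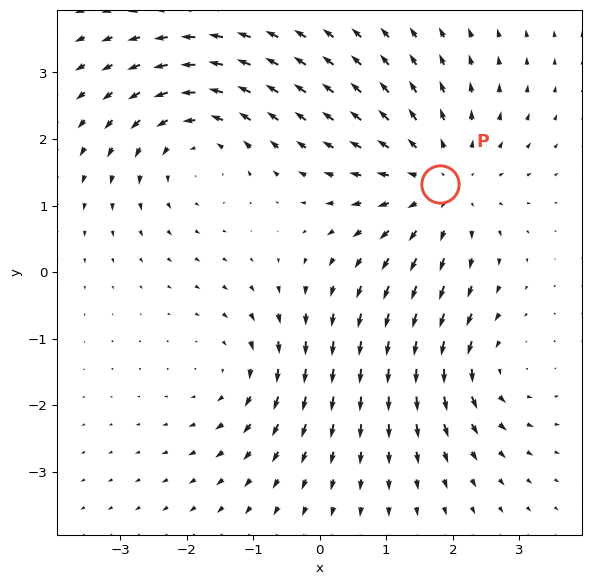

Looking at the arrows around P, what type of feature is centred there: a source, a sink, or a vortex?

At P (1.8, 1.3) the arrows spread outward. Divergence about +3, curl ≈0 — positive divergence with near-zero curl is a source.

source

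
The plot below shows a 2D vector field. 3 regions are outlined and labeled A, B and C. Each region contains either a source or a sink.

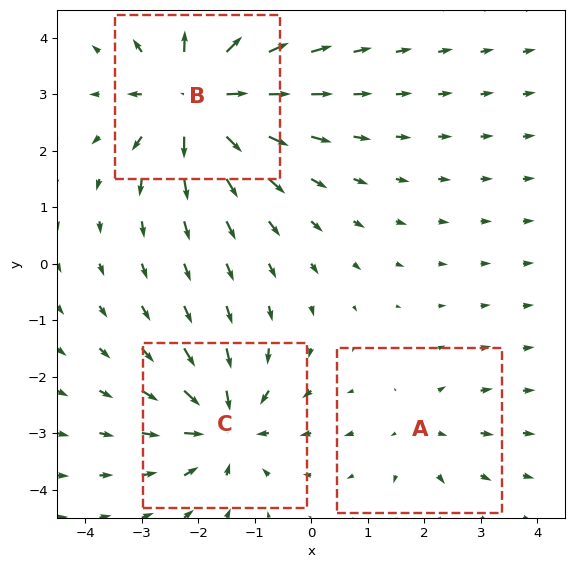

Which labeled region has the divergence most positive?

B

Divergence at each region's feature centre — A: about +2, B: about +5, C: about -4. Region B is most positive.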